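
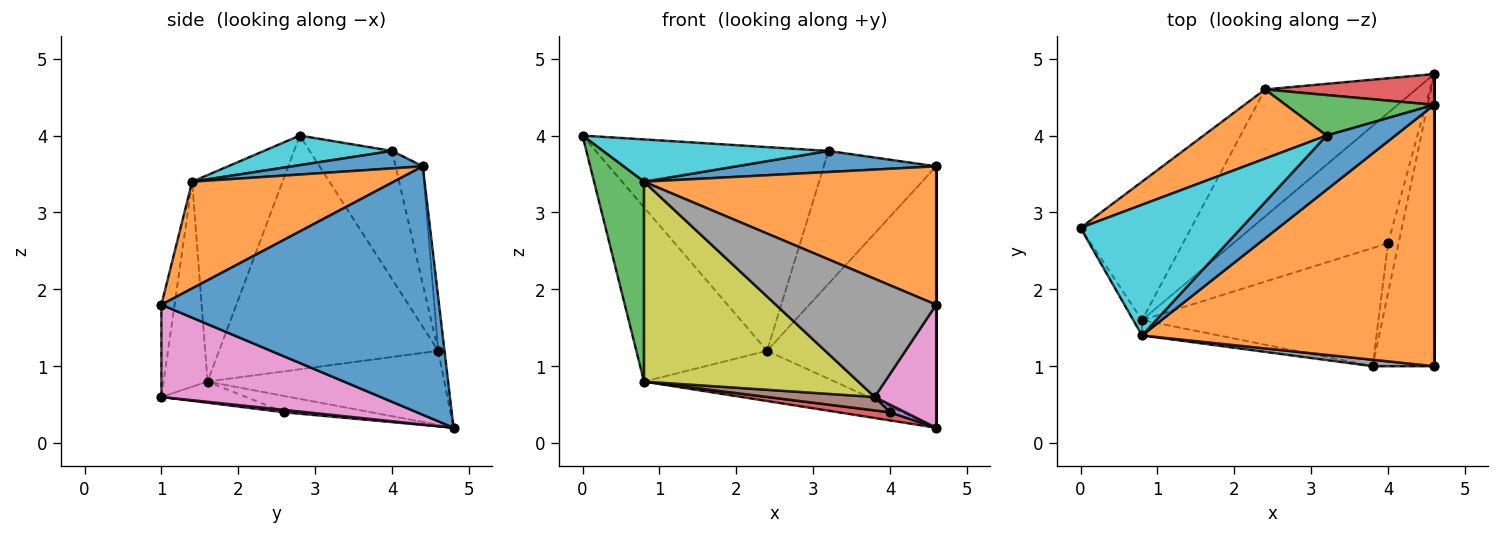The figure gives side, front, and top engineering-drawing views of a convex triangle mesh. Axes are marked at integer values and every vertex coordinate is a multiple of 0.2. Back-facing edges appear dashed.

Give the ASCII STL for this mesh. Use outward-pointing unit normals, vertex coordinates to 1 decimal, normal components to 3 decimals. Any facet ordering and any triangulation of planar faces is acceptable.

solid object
 facet normal 1.000 0.000 0.000
  outer loop
   vertex 4.6 4.8 0.2
   vertex 4.6 4.4 3.6
   vertex 4.6 1.0 1.8
  endloop
 endfacet
 facet normal 0.307 -0.445 0.841
  outer loop
   vertex 0.8 1.4 3.4
   vertex 4.6 1.0 1.8
   vertex 4.6 4.4 3.6
  endloop
 endfacet
 facet normal -0.874 -0.484 -0.037
  outer loop
   vertex 0.8 1.4 3.4
   vertex 0.0 2.8 4.0
   vertex 0.8 1.6 0.8
  endloop
 endfacet
 facet normal -0.037 0.992 0.117
  outer loop
   vertex 2.4 4.6 1.2
   vertex 4.6 4.4 3.6
   vertex 4.6 4.8 0.2
  endloop
 endfacet
 facet normal -0.796 0.475 -0.377
  outer loop
   vertex 2.4 4.6 1.2
   vertex 0.8 1.6 0.8
   vertex 0.0 2.8 4.0
  endloop
 endfacet
 facet normal -0.415 0.334 -0.846
  outer loop
   vertex 2.4 4.6 1.2
   vertex 4.6 4.8 0.2
   vertex 0.8 1.6 0.8
  endloop
 endfacet
 facet normal 0.810 -0.227 -0.540
  outer loop
   vertex 3.8 1.0 0.6
   vertex 4.6 4.8 0.2
   vertex 4.6 1.0 1.8
  endloop
 endfacet
 facet normal -0.082 -0.995 0.055
  outer loop
   vertex 3.8 1.0 0.6
   vertex 4.6 1.0 1.8
   vertex 0.8 1.4 3.4
  endloop
 endfacet
 facet normal -0.200 -0.977 -0.075
  outer loop
   vertex 3.8 1.0 0.6
   vertex 0.8 1.4 3.4
   vertex 0.8 1.6 0.8
  endloop
 endfacet
 facet normal 0.172 -0.303 0.937
  outer loop
   vertex 3.2 4.0 3.8
   vertex 0.0 2.8 4.0
   vertex 0.8 1.4 3.4
  endloop
 endfacet
 facet normal 0.230 -0.352 0.907
  outer loop
   vertex 3.2 4.0 3.8
   vertex 0.8 1.4 3.4
   vertex 4.6 4.4 3.6
  endloop
 endfacet
 facet normal -0.318 0.898 0.305
  outer loop
   vertex 3.2 4.0 3.8
   vertex 2.4 4.6 1.2
   vertex 0.0 2.8 4.0
  endloop
 endfacet
 facet normal -0.226 0.932 0.284
  outer loop
   vertex 3.2 4.0 3.8
   vertex 4.6 4.4 3.6
   vertex 2.4 4.6 1.2
  endloop
 endfacet
 facet normal -0.105 -0.062 -0.993
  outer loop
   vertex 4.0 2.6 0.4
   vertex 0.8 1.6 0.8
   vertex 4.6 4.8 0.2
  endloop
 endfacet
 facet normal 0.222 -0.148 -0.964
  outer loop
   vertex 4.0 2.6 0.4
   vertex 4.6 4.8 0.2
   vertex 3.8 1.0 0.6
  endloop
 endfacet
 facet normal -0.089 -0.113 -0.990
  outer loop
   vertex 4.0 2.6 0.4
   vertex 3.8 1.0 0.6
   vertex 0.8 1.6 0.8
  endloop
 endfacet
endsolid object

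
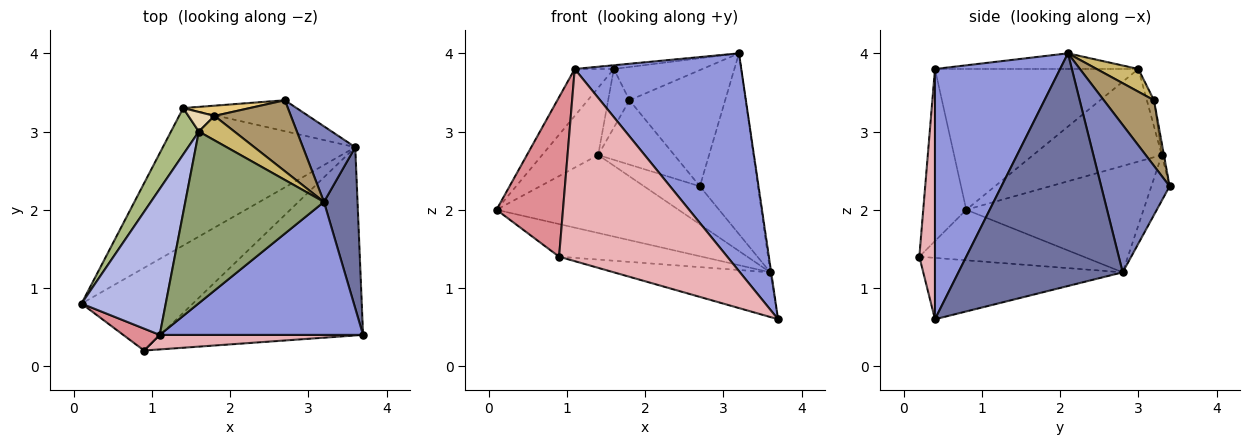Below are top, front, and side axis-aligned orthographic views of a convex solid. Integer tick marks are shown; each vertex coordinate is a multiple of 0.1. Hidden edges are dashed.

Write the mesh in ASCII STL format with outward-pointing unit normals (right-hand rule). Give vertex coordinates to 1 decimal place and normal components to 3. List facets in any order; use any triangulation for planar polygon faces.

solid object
 facet normal 0.990 0.006 0.143
  outer loop
   vertex 3.6 2.8 1.2
   vertex 3.2 2.1 4.0
   vertex 3.7 0.4 0.6
  endloop
 endfacet
 facet normal 0.736 0.625 0.261
  outer loop
   vertex 3.6 2.8 1.2
   vertex 2.7 3.4 2.3
   vertex 3.2 2.1 4.0
  endloop
 endfacet
 facet normal 0.540 -0.718 0.439
  outer loop
   vertex 1.1 0.4 3.8
   vertex 3.7 0.4 0.6
   vertex 3.2 2.1 4.0
  endloop
 endfacet
 facet normal -0.847 0.163 0.507
  outer loop
   vertex 1.1 0.4 3.8
   vertex 1.6 3.0 3.8
   vertex 0.1 0.8 2.0
  endloop
 endfacet
 facet normal -0.112 0.022 0.993
  outer loop
   vertex 1.1 0.4 3.8
   vertex 3.2 2.1 4.0
   vertex 1.6 3.0 3.8
  endloop
 endfacet
 facet normal -0.884 0.385 0.266
  outer loop
   vertex 1.4 3.3 2.7
   vertex 0.1 0.8 2.0
   vertex 1.6 3.0 3.8
  endloop
 endfacet
 facet normal -0.433 0.445 -0.784
  outer loop
   vertex 1.4 3.3 2.7
   vertex 3.6 2.8 1.2
   vertex 0.1 0.8 2.0
  endloop
 endfacet
 facet normal -0.246 0.752 -0.611
  outer loop
   vertex 1.4 3.3 2.7
   vertex 2.7 3.4 2.3
   vertex 3.6 2.8 1.2
  endloop
 endfacet
 facet normal 0.408 0.779 0.476
  outer loop
   vertex 1.8 3.2 3.4
   vertex 3.2 2.1 4.0
   vertex 2.7 3.4 2.3
  endloop
 endfacet
 facet normal 0.355 0.753 0.554
  outer loop
   vertex 1.8 3.2 3.4
   vertex 1.6 3.0 3.8
   vertex 3.2 2.1 4.0
  endloop
 endfacet
 facet normal -0.028 0.987 0.157
  outer loop
   vertex 1.8 3.2 3.4
   vertex 2.7 3.4 2.3
   vertex 1.4 3.3 2.7
  endloop
 endfacet
 facet normal -0.302 0.905 0.302
  outer loop
   vertex 1.8 3.2 3.4
   vertex 1.4 3.3 2.7
   vertex 1.6 3.0 3.8
  endloop
 endfacet
 facet normal -0.389 0.338 -0.857
  outer loop
   vertex 0.9 0.2 1.4
   vertex 0.1 0.8 2.0
   vertex 3.6 2.8 1.2
  endloop
 endfacet
 facet normal -0.282 0.222 -0.933
  outer loop
   vertex 0.9 0.2 1.4
   vertex 3.6 2.8 1.2
   vertex 3.7 0.4 0.6
  endloop
 endfacet
 facet normal -0.540 -0.834 0.114
  outer loop
   vertex 0.9 0.2 1.4
   vertex 1.1 0.4 3.8
   vertex 0.1 0.8 2.0
  endloop
 endfacet
 facet normal 0.092 -0.993 0.075
  outer loop
   vertex 0.9 0.2 1.4
   vertex 3.7 0.4 0.6
   vertex 1.1 0.4 3.8
  endloop
 endfacet
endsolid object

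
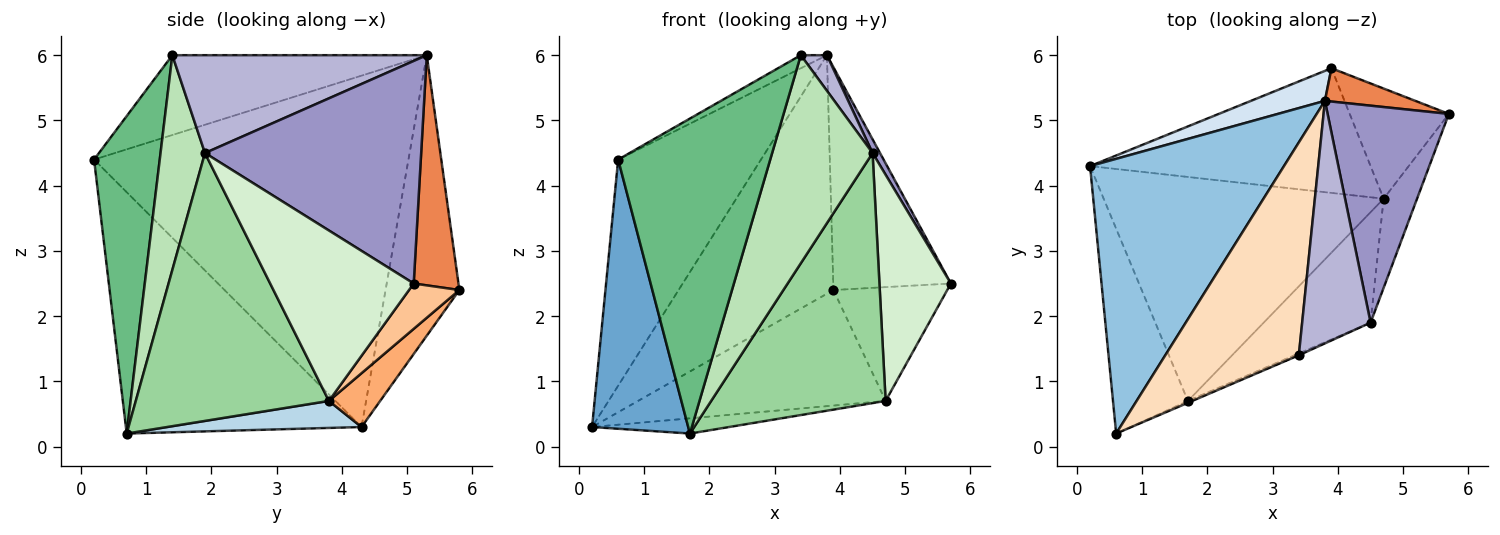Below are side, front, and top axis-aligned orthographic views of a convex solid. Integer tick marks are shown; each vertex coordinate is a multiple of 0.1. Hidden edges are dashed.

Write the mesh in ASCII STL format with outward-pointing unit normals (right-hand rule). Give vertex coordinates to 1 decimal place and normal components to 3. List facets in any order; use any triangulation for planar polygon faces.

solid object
 facet normal -0.890 -0.363 -0.276
  outer loop
   vertex 1.7 0.7 0.2
   vertex 0.6 0.2 4.4
   vertex 0.2 4.3 0.3
  endloop
 endfacet
 facet normal -0.814 0.370 0.449
  outer loop
   vertex 3.8 5.3 6.0
   vertex 0.2 4.3 0.3
   vertex 0.6 0.2 4.4
  endloop
 endfacet
 facet normal 0.096 0.067 -0.993
  outer loop
   vertex 4.7 3.8 0.7
   vertex 1.7 0.7 0.2
   vertex 0.2 4.3 0.3
  endloop
 endfacet
 facet normal -0.428 0.897 0.113
  outer loop
   vertex 3.9 5.8 2.4
   vertex 0.2 4.3 0.3
   vertex 3.8 5.3 6.0
  endloop
 endfacet
 facet normal 0.352 0.926 0.138
  outer loop
   vertex 3.9 5.8 2.4
   vertex 3.8 5.3 6.0
   vertex 5.7 5.1 2.5
  endloop
 endfacet
 facet normal 0.139 0.673 -0.726
  outer loop
   vertex 3.9 5.8 2.4
   vertex 4.7 3.8 0.7
   vertex 0.2 4.3 0.3
  endloop
 endfacet
 facet normal 0.303 0.685 -0.663
  outer loop
   vertex 3.9 5.8 2.4
   vertex 5.7 5.1 2.5
   vertex 4.7 3.8 0.7
  endloop
 endfacet
 facet normal -0.512 0.053 0.857
  outer loop
   vertex 3.4 1.4 6.0
   vertex 3.8 5.3 6.0
   vertex 0.6 0.2 4.4
  endloop
 endfacet
 facet normal 0.397 -0.918 -0.005
  outer loop
   vertex 3.4 1.4 6.0
   vertex 0.6 0.2 4.4
   vertex 1.7 0.7 0.2
  endloop
 endfacet
 facet normal 0.712 -0.643 -0.284
  outer loop
   vertex 4.5 1.9 4.5
   vertex 1.7 0.7 0.2
   vertex 4.7 3.8 0.7
  endloop
 endfacet
 facet normal 0.405 -0.914 -0.008
  outer loop
   vertex 4.5 1.9 4.5
   vertex 3.4 1.4 6.0
   vertex 1.7 0.7 0.2
  endloop
 endfacet
 facet normal 0.882 -0.439 -0.173
  outer loop
   vertex 4.5 1.9 4.5
   vertex 4.7 3.8 0.7
   vertex 5.7 5.1 2.5
  endloop
 endfacet
 facet normal 0.878 -0.030 0.478
  outer loop
   vertex 4.5 1.9 4.5
   vertex 5.7 5.1 2.5
   vertex 3.8 5.3 6.0
  endloop
 endfacet
 facet normal 0.817 -0.084 0.571
  outer loop
   vertex 4.5 1.9 4.5
   vertex 3.8 5.3 6.0
   vertex 3.4 1.4 6.0
  endloop
 endfacet
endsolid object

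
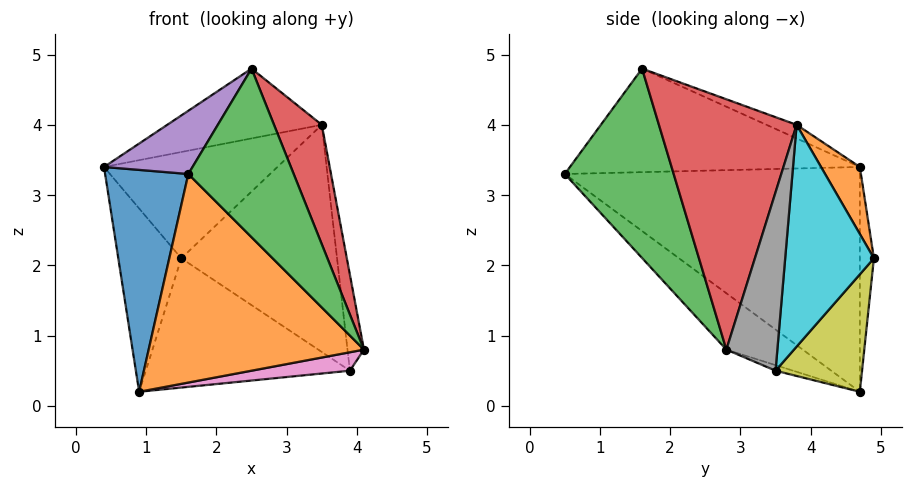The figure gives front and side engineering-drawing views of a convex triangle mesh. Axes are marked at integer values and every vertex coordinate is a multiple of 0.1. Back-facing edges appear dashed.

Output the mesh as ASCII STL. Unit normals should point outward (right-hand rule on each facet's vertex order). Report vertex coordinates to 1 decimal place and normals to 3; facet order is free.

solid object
 facet normal -0.952 -0.268 -0.149
  outer loop
   vertex 0.9 4.7 0.2
   vertex 1.6 0.5 3.3
   vertex 0.4 4.7 3.4
  endloop
 endfacet
 facet normal -0.214 -0.603 -0.769
  outer loop
   vertex 0.9 4.7 0.2
   vertex 4.1 2.8 0.8
   vertex 1.6 0.5 3.3
  endloop
 endfacet
 facet normal 0.716 -0.693 0.079
  outer loop
   vertex 2.5 1.6 4.8
   vertex 1.6 0.5 3.3
   vertex 4.1 2.8 0.8
  endloop
 endfacet
 facet normal 0.910 -0.316 0.269
  outer loop
   vertex 2.5 1.6 4.8
   vertex 4.1 2.8 0.8
   vertex 3.5 3.8 4.0
  endloop
 endfacet
 facet normal -0.751 -0.229 0.619
  outer loop
   vertex 2.5 1.6 4.8
   vertex 0.4 4.7 3.4
   vertex 1.6 0.5 3.3
  endloop
 endfacet
 facet normal -0.072 0.370 0.926
  outer loop
   vertex 2.5 1.6 4.8
   vertex 3.5 3.8 4.0
   vertex 0.4 4.7 3.4
  endloop
 endfacet
 facet normal -0.073 -0.410 -0.909
  outer loop
   vertex 3.9 3.5 0.5
   vertex 4.1 2.8 0.8
   vertex 0.9 4.7 0.2
  endloop
 endfacet
 facet normal 0.948 0.306 0.082
  outer loop
   vertex 3.9 3.5 0.5
   vertex 3.5 3.8 4.0
   vertex 4.1 2.8 0.8
  endloop
 endfacet
 facet normal 0.381 0.899 -0.215
  outer loop
   vertex 1.5 4.9 2.1
   vertex 3.9 3.5 0.5
   vertex 0.9 4.7 0.2
  endloop
 endfacet
 facet normal 0.495 0.869 -0.018
  outer loop
   vertex 1.5 4.9 2.1
   vertex 3.5 3.8 4.0
   vertex 3.9 3.5 0.5
  endloop
 endfacet
 facet normal -0.218 0.975 -0.034
  outer loop
   vertex 1.5 4.9 2.1
   vertex 0.9 4.7 0.2
   vertex 0.4 4.7 3.4
  endloop
 endfacet
 facet normal 0.207 0.925 0.318
  outer loop
   vertex 1.5 4.9 2.1
   vertex 0.4 4.7 3.4
   vertex 3.5 3.8 4.0
  endloop
 endfacet
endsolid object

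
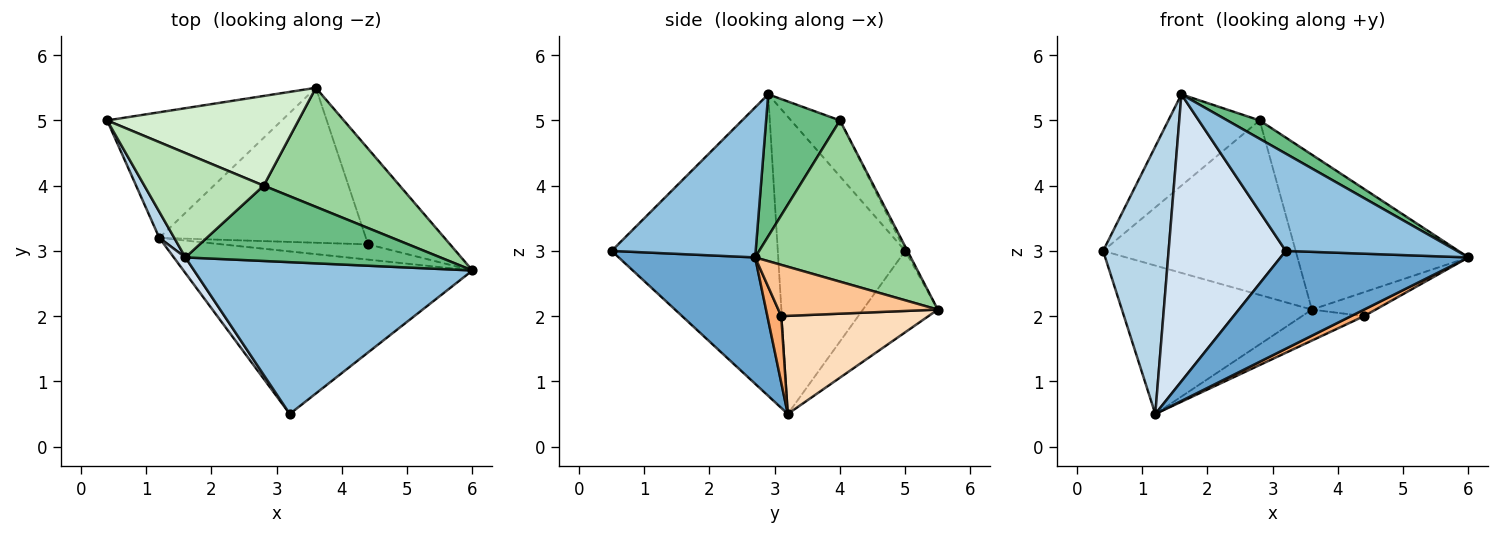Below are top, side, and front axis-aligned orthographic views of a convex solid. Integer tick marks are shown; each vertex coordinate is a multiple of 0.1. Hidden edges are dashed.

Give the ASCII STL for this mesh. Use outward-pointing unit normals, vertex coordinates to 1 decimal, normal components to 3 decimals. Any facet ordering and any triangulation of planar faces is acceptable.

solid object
 facet normal 0.351 -0.483 -0.802
  outer loop
   vertex 1.2 3.2 0.5
   vertex 6.0 2.7 2.9
   vertex 3.2 0.5 3.0
  endloop
 endfacet
 facet normal 0.413 -0.491 0.767
  outer loop
   vertex 1.6 2.9 5.4
   vertex 3.2 0.5 3.0
   vertex 6.0 2.7 2.9
  endloop
 endfacet
 facet normal -0.888 -0.457 0.045
  outer loop
   vertex 1.6 2.9 5.4
   vertex 0.4 5.0 3.0
   vertex 1.2 3.2 0.5
  endloop
 endfacet
 facet normal -0.817 -0.576 0.031
  outer loop
   vertex 1.6 2.9 5.4
   vertex 1.2 3.2 0.5
   vertex 3.2 0.5 3.0
  endloop
 endfacet
 facet normal -0.288 0.731 -0.619
  outer loop
   vertex 3.6 5.5 2.1
   vertex 1.2 3.2 0.5
   vertex 0.4 5.0 3.0
  endloop
 endfacet
 facet normal 0.386 -0.363 -0.848
  outer loop
   vertex 4.4 3.1 2.0
   vertex 6.0 2.7 2.9
   vertex 1.2 3.2 0.5
  endloop
 endfacet
 facet normal 0.518 0.207 -0.830
  outer loop
   vertex 4.4 3.1 2.0
   vertex 3.6 5.5 2.1
   vertex 6.0 2.7 2.9
  endloop
 endfacet
 facet normal 0.422 0.178 -0.889
  outer loop
   vertex 4.4 3.1 2.0
   vertex 1.2 3.2 0.5
   vertex 3.6 5.5 2.1
  endloop
 endfacet
 facet normal 0.476 -0.209 0.854
  outer loop
   vertex 2.8 4.0 5.0
   vertex 1.6 2.9 5.4
   vertex 6.0 2.7 2.9
  endloop
 endfacet
 facet normal 0.585 0.643 0.494
  outer loop
   vertex 2.8 4.0 5.0
   vertex 6.0 2.7 2.9
   vertex 3.6 5.5 2.1
  endloop
 endfacet
 facet normal -0.333 0.621 0.710
  outer loop
   vertex 2.8 4.0 5.0
   vertex 0.4 5.0 3.0
   vertex 1.6 2.9 5.4
  endloop
 endfacet
 facet normal -0.010 0.889 0.457
  outer loop
   vertex 2.8 4.0 5.0
   vertex 3.6 5.5 2.1
   vertex 0.4 5.0 3.0
  endloop
 endfacet
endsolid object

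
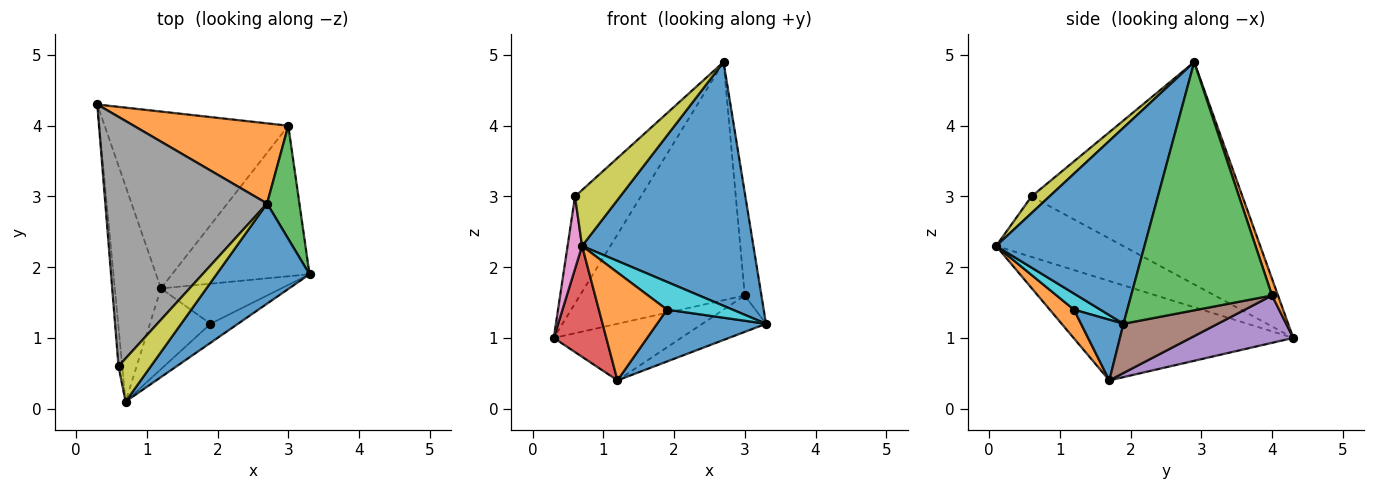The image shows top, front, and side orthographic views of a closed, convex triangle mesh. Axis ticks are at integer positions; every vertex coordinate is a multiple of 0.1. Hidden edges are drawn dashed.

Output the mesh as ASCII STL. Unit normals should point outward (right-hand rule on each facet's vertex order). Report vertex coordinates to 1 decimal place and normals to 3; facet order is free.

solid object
 facet normal 0.625 -0.722 0.297
  outer loop
   vertex 2.7 2.9 4.9
   vertex 0.7 0.1 2.3
   vertex 3.3 1.9 1.2
  endloop
 endfacet
 facet normal 0.034 0.947 0.319
  outer loop
   vertex 3.0 4.0 1.6
   vertex 0.3 4.3 1.0
   vertex 2.7 2.9 4.9
  endloop
 endfacet
 facet normal 0.985 0.116 0.128
  outer loop
   vertex 3.0 4.0 1.6
   vertex 2.7 2.9 4.9
   vertex 3.3 1.9 1.2
  endloop
 endfacet
 facet normal -0.886 -0.212 -0.412
  outer loop
   vertex 1.2 1.7 0.4
   vertex 0.7 0.1 2.3
   vertex 0.3 4.3 1.0
  endloop
 endfacet
 facet normal 0.238 0.296 -0.925
  outer loop
   vertex 1.2 1.7 0.4
   vertex 0.3 4.3 1.0
   vertex 3.0 4.0 1.6
  endloop
 endfacet
 facet normal 0.329 0.222 -0.918
  outer loop
   vertex 1.2 1.7 0.4
   vertex 3.0 4.0 1.6
   vertex 3.3 1.9 1.2
  endloop
 endfacet
 facet normal -0.992 -0.113 -0.061
  outer loop
   vertex 0.6 0.6 3.0
   vertex 0.3 4.3 1.0
   vertex 0.7 0.1 2.3
  endloop
 endfacet
 facet normal -0.784 0.245 0.570
  outer loop
   vertex 0.6 0.6 3.0
   vertex 2.7 2.9 4.9
   vertex 0.3 4.3 1.0
  endloop
 endfacet
 facet normal 0.300 -0.755 0.582
  outer loop
   vertex 0.6 0.6 3.0
   vertex 0.7 0.1 2.3
   vertex 2.7 2.9 4.9
  endloop
 endfacet
 facet normal 0.315 -0.783 -0.537
  outer loop
   vertex 1.9 1.2 1.4
   vertex 3.3 1.9 1.2
   vertex 0.7 0.1 2.3
  endloop
 endfacet
 facet normal 0.295 -0.756 -0.584
  outer loop
   vertex 1.9 1.2 1.4
   vertex 1.2 1.7 0.4
   vertex 3.3 1.9 1.2
  endloop
 endfacet
 facet normal 0.273 -0.770 -0.576
  outer loop
   vertex 1.9 1.2 1.4
   vertex 0.7 0.1 2.3
   vertex 1.2 1.7 0.4
  endloop
 endfacet
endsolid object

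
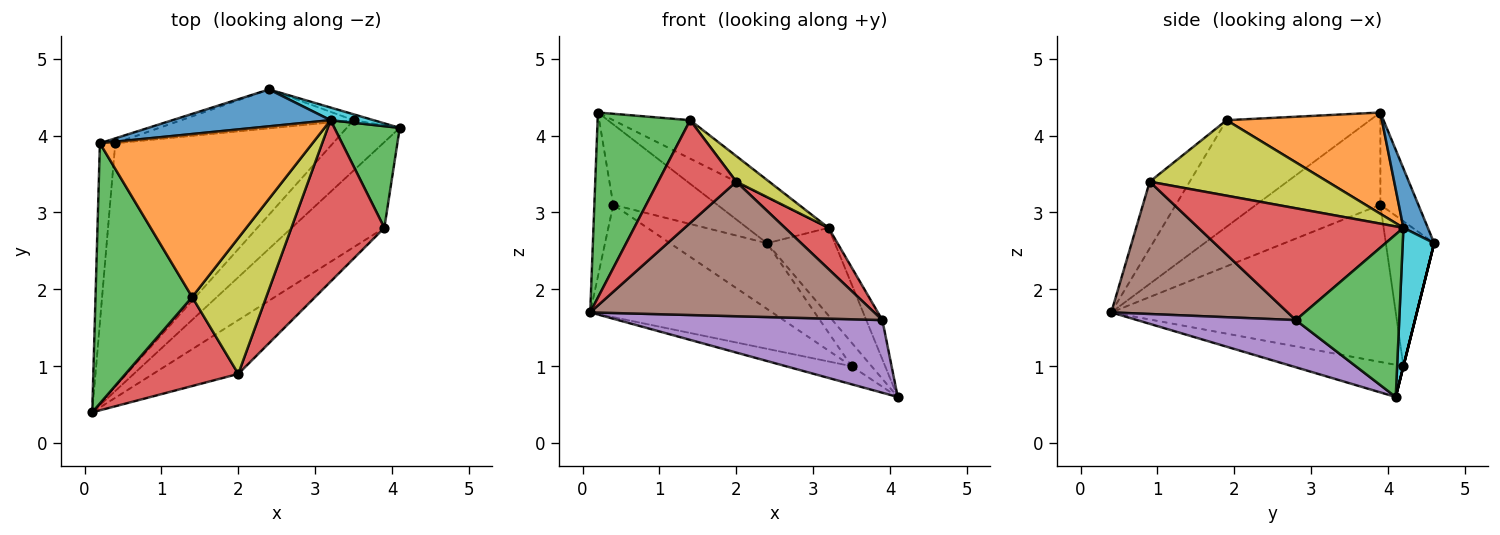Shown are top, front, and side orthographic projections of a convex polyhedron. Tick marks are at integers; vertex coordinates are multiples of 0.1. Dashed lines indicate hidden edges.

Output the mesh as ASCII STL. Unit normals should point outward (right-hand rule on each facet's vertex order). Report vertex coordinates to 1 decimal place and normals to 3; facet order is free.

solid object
 facet normal -0.975 0.149 -0.163
  outer loop
   vertex 0.4 3.9 3.1
   vertex 0.1 0.4 1.7
   vertex 0.2 3.9 4.3
  endloop
 endfacet
 facet normal -0.342 0.938 -0.057
  outer loop
   vertex 0.4 3.9 3.1
   vertex 0.2 3.9 4.3
   vertex 2.4 4.6 2.6
  endloop
 endfacet
 facet normal -0.668 -0.431 0.606
  outer loop
   vertex 1.4 1.9 4.2
   vertex 0.2 3.9 4.3
   vertex 0.1 0.4 1.7
  endloop
 endfacet
 facet normal -0.361 -0.705 0.611
  outer loop
   vertex 1.4 1.9 4.2
   vertex 0.1 0.4 1.7
   vertex 2.0 0.9 3.4
  endloop
 endfacet
 facet normal 0.000 0.970 -0.243
  outer loop
   vertex 3.5 4.2 1.0
   vertex 2.4 4.6 2.6
   vertex 4.1 4.1 0.6
  endloop
 endfacet
 facet normal -0.394 0.791 -0.469
  outer loop
   vertex 3.5 4.2 1.0
   vertex 0.4 3.9 3.1
   vertex 2.4 4.6 2.6
  endloop
 endfacet
 facet normal -0.496 0.293 -0.817
  outer loop
   vertex 3.5 4.2 1.0
   vertex 4.1 4.1 0.6
   vertex 0.1 0.4 1.7
  endloop
 endfacet
 facet normal -0.548 0.351 -0.759
  outer loop
   vertex 3.5 4.2 1.0
   vertex 0.1 0.4 1.7
   vertex 0.4 3.9 3.1
  endloop
 endfacet
 facet normal 0.708 -0.131 0.694
  outer loop
   vertex 3.2 4.2 2.8
   vertex 1.4 1.9 4.2
   vertex 2.0 0.9 3.4
  endloop
 endfacet
 facet normal 0.417 0.899 0.130
  outer loop
   vertex 3.2 4.2 2.8
   vertex 4.1 4.1 0.6
   vertex 2.4 4.6 2.6
  endloop
 endfacet
 facet normal 0.228 0.760 0.608
  outer loop
   vertex 3.2 4.2 2.8
   vertex 2.4 4.6 2.6
   vertex 0.2 3.9 4.3
  endloop
 endfacet
 facet normal 0.421 0.208 0.883
  outer loop
   vertex 3.2 4.2 2.8
   vertex 0.2 3.9 4.3
   vertex 1.4 1.9 4.2
  endloop
 endfacet
 facet normal 0.918 0.143 0.369
  outer loop
   vertex 3.9 2.8 1.6
   vertex 4.1 4.1 0.6
   vertex 3.2 4.2 2.8
  endloop
 endfacet
 facet normal 0.759 -0.161 0.631
  outer loop
   vertex 3.9 2.8 1.6
   vertex 3.2 4.2 2.8
   vertex 2.0 0.9 3.4
  endloop
 endfacet
 facet normal 0.362 -0.603 -0.711
  outer loop
   vertex 3.9 2.8 1.6
   vertex 0.1 0.4 1.7
   vertex 4.1 4.1 0.6
  endloop
 endfacet
 facet normal 0.500 -0.804 -0.322
  outer loop
   vertex 3.9 2.8 1.6
   vertex 2.0 0.9 3.4
   vertex 0.1 0.4 1.7
  endloop
 endfacet
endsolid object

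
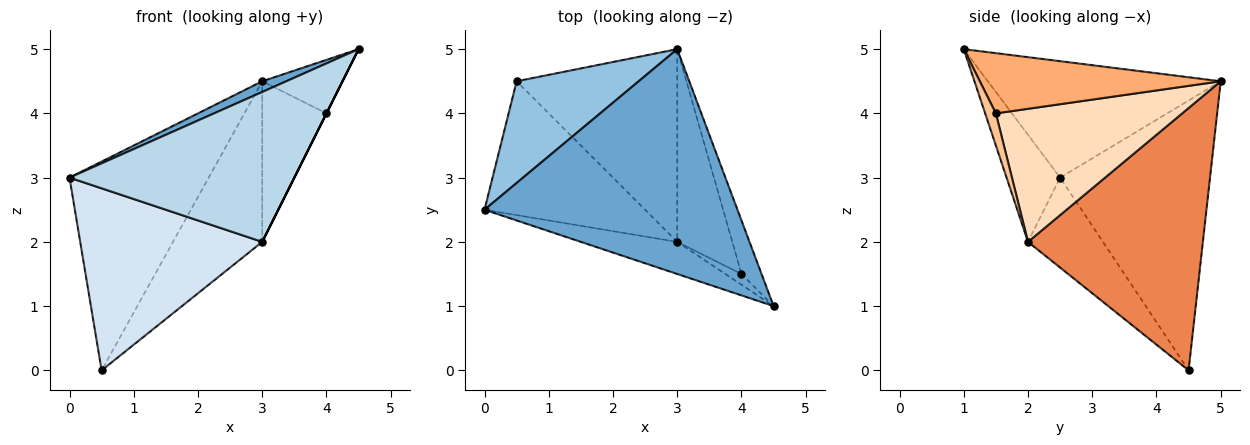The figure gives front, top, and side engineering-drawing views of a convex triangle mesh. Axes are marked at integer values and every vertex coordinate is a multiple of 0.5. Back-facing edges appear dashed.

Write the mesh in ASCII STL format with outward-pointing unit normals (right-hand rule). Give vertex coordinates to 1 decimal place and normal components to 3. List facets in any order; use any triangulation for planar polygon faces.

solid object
 facet normal -0.418 -0.043 0.908
  outer loop
   vertex 3.0 5.0 4.5
   vertex 0.0 2.5 3.0
   vertex 4.5 1.0 5.0
  endloop
 endfacet
 facet normal -0.696 0.646 0.315
  outer loop
   vertex 0.5 4.5 0.0
   vertex 0.0 2.5 3.0
   vertex 3.0 5.0 4.5
  endloop
 endfacet
 facet normal -0.227 -0.952 -0.204
  outer loop
   vertex 3.0 2.0 2.0
   vertex 4.5 1.0 5.0
   vertex 0.0 2.5 3.0
  endloop
 endfacet
 facet normal -0.315 -0.765 -0.562
  outer loop
   vertex 3.0 2.0 2.0
   vertex 0.0 2.5 3.0
   vertex 0.5 4.5 0.0
  endloop
 endfacet
 facet normal 0.782 0.399 -0.479
  outer loop
   vertex 3.0 2.0 2.0
   vertex 0.5 4.5 0.0
   vertex 3.0 5.0 4.5
  endloop
 endfacet
 facet normal 0.905 0.302 -0.302
  outer loop
   vertex 4.0 1.5 4.0
   vertex 3.0 5.0 4.5
   vertex 4.5 1.0 5.0
  endloop
 endfacet
 facet normal 0.894 0.000 -0.447
  outer loop
   vertex 4.0 1.5 4.0
   vertex 4.5 1.0 5.0
   vertex 3.0 2.0 2.0
  endloop
 endfacet
 facet normal 0.880 0.304 -0.364
  outer loop
   vertex 4.0 1.5 4.0
   vertex 3.0 2.0 2.0
   vertex 3.0 5.0 4.5
  endloop
 endfacet
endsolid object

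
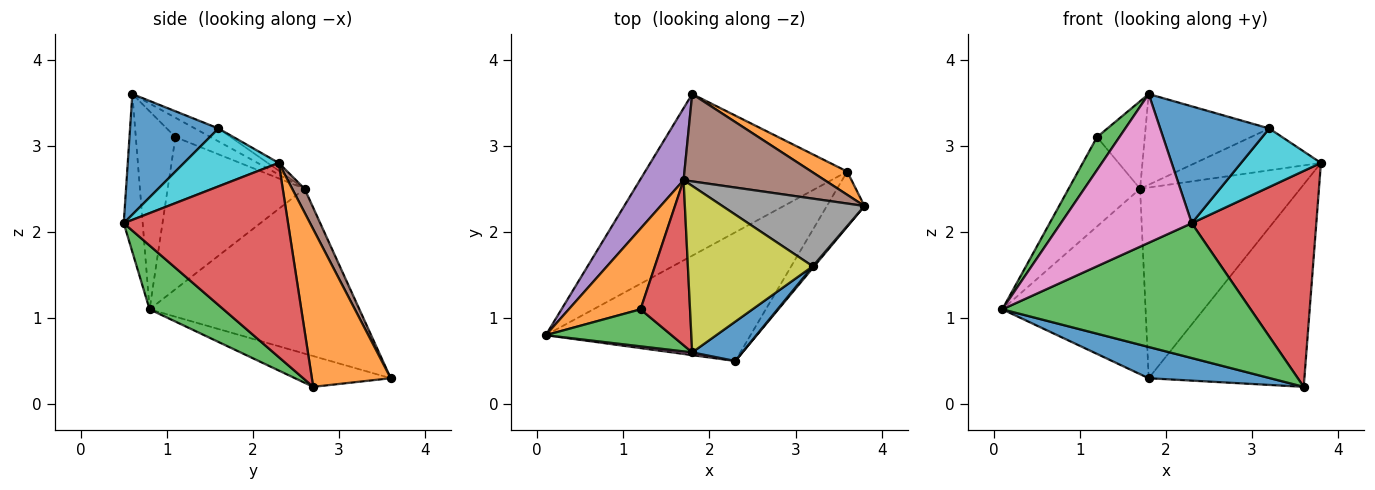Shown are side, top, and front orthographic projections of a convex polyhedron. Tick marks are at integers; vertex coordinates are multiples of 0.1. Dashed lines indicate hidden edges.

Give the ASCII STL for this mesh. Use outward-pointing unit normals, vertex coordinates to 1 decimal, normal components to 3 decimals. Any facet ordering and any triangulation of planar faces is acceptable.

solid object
 facet normal -0.148 -0.188 -0.971
  outer loop
   vertex 3.6 2.7 0.2
   vertex 0.1 0.8 1.1
   vertex 1.8 3.6 0.3
  endloop
 endfacet
 facet normal 0.449 0.887 0.102
  outer loop
   vertex 3.6 2.7 0.2
   vertex 1.8 3.6 0.3
   vertex 3.8 2.3 2.8
  endloop
 endfacet
 facet normal 0.210 -0.707 -0.675
  outer loop
   vertex 2.3 0.5 2.1
   vertex 0.1 0.8 1.1
   vertex 3.6 2.7 0.2
  endloop
 endfacet
 facet normal 0.788 -0.597 -0.152
  outer loop
   vertex 2.3 0.5 2.1
   vertex 3.6 2.7 0.2
   vertex 3.8 2.3 2.8
  endloop
 endfacet
 facet normal -0.807 0.551 0.214
  outer loop
   vertex 1.7 2.6 2.5
   vertex 1.8 3.6 0.3
   vertex 0.1 0.8 1.1
  endloop
 endfacet
 facet normal 0.070 0.907 0.415
  outer loop
   vertex 1.7 2.6 2.5
   vertex 3.8 2.3 2.8
   vertex 1.8 3.6 0.3
  endloop
 endfacet
 facet normal -0.143 -0.990 0.018
  outer loop
   vertex 1.8 0.6 3.6
   vertex 0.1 0.8 1.1
   vertex 2.3 0.5 2.1
  endloop
 endfacet
 facet normal -0.046 0.525 0.850
  outer loop
   vertex 3.2 1.6 3.2
   vertex 3.8 2.3 2.8
   vertex 1.7 2.6 2.5
  endloop
 endfacet
 facet normal -0.090 0.476 0.875
  outer loop
   vertex 3.2 1.6 3.2
   vertex 1.7 2.6 2.5
   vertex 1.8 0.6 3.6
  endloop
 endfacet
 facet normal 0.764 -0.644 0.019
  outer loop
   vertex 3.2 1.6 3.2
   vertex 2.3 0.5 2.1
   vertex 3.8 2.3 2.8
  endloop
 endfacet
 facet normal 0.609 -0.752 0.253
  outer loop
   vertex 3.2 1.6 3.2
   vertex 1.8 0.6 3.6
   vertex 2.3 0.5 2.1
  endloop
 endfacet
 facet normal -0.818 0.427 0.386
  outer loop
   vertex 1.2 1.1 3.1
   vertex 1.7 2.6 2.5
   vertex 0.1 0.8 1.1
  endloop
 endfacet
 facet normal -0.762 -0.431 0.484
  outer loop
   vertex 1.2 1.1 3.1
   vertex 0.1 0.8 1.1
   vertex 1.8 0.6 3.6
  endloop
 endfacet
 facet normal -0.327 0.443 0.835
  outer loop
   vertex 1.2 1.1 3.1
   vertex 1.8 0.6 3.6
   vertex 1.7 2.6 2.5
  endloop
 endfacet
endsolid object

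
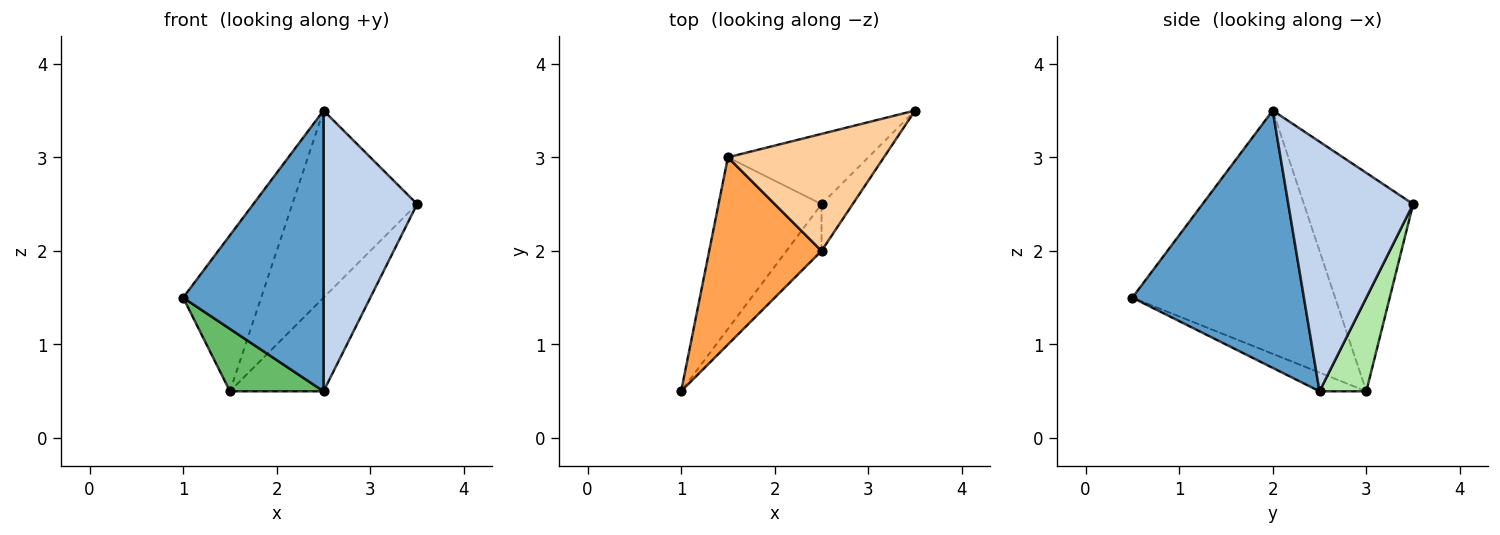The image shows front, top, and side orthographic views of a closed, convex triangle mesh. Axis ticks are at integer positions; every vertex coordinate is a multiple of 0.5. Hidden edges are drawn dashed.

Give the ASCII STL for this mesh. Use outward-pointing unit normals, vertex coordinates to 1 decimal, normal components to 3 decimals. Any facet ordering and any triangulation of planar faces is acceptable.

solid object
 facet normal 0.770 -0.630 -0.105
  outer loop
   vertex 2.5 2.5 0.5
   vertex 2.5 2.0 3.5
   vertex 1.0 0.5 1.5
  endloop
 endfacet
 facet normal 0.796 -0.597 -0.100
  outer loop
   vertex 2.5 2.5 0.5
   vertex 3.5 3.5 2.5
   vertex 2.5 2.0 3.5
  endloop
 endfacet
 facet normal -0.857 0.330 0.396
  outer loop
   vertex 1.5 3.0 0.5
   vertex 1.0 0.5 1.5
   vertex 2.5 2.0 3.5
  endloop
 endfacet
 facet normal -0.596 0.681 0.426
  outer loop
   vertex 1.5 3.0 0.5
   vertex 2.5 2.0 3.5
   vertex 3.5 3.5 2.5
  endloop
 endfacet
 facet normal -0.168 -0.337 -0.926
  outer loop
   vertex 1.5 3.0 0.5
   vertex 2.5 2.5 0.5
   vertex 1.0 0.5 1.5
  endloop
 endfacet
 facet normal 0.371 0.743 -0.557
  outer loop
   vertex 1.5 3.0 0.5
   vertex 3.5 3.5 2.5
   vertex 2.5 2.5 0.5
  endloop
 endfacet
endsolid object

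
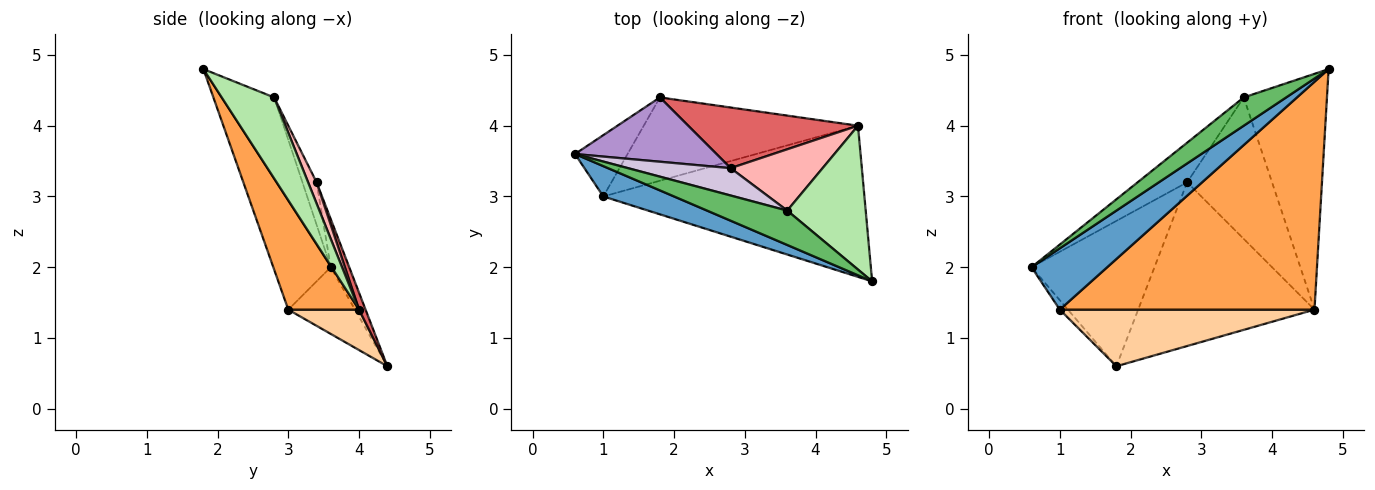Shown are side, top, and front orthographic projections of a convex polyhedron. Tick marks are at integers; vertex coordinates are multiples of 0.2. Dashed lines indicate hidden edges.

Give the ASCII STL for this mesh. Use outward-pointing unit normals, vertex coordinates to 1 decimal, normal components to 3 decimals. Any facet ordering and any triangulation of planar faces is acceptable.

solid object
 facet normal -0.562 -0.741 0.367
  outer loop
   vertex 1.0 3.0 1.4
   vertex 4.8 1.8 4.8
   vertex 0.6 3.6 2.0
  endloop
 endfacet
 facet normal -0.782 0.095 -0.616
  outer loop
   vertex 1.0 3.0 1.4
   vertex 0.6 3.6 2.0
   vertex 1.8 4.4 0.6
  endloop
 endfacet
 facet normal 0.226 -0.812 -0.539
  outer loop
   vertex 1.0 3.0 1.4
   vertex 4.6 4.0 1.4
   vertex 4.8 1.8 4.8
  endloop
 endfacet
 facet normal 0.154 -0.555 -0.817
  outer loop
   vertex 1.0 3.0 1.4
   vertex 1.8 4.4 0.6
   vertex 4.6 4.0 1.4
  endloop
 endfacet
 facet normal -0.618 -0.500 0.607
  outer loop
   vertex 3.6 2.8 4.4
   vertex 0.6 3.6 2.0
   vertex 4.8 1.8 4.8
  endloop
 endfacet
 facet normal 0.474 0.752 0.459
  outer loop
   vertex 3.6 2.8 4.4
   vertex 4.8 1.8 4.8
   vertex 4.6 4.0 1.4
  endloop
 endfacet
 facet normal 0.035 0.937 0.347
  outer loop
   vertex 2.8 3.4 3.2
   vertex 4.6 4.0 1.4
   vertex 1.8 4.4 0.6
  endloop
 endfacet
 facet normal 0.091 0.914 0.396
  outer loop
   vertex 2.8 3.4 3.2
   vertex 3.6 2.8 4.4
   vertex 4.6 4.0 1.4
  endloop
 endfacet
 facet normal -0.136 0.906 0.401
  outer loop
   vertex 2.8 3.4 3.2
   vertex 1.8 4.4 0.6
   vertex 0.6 3.6 2.0
  endloop
 endfacet
 facet normal -0.229 0.801 0.553
  outer loop
   vertex 2.8 3.4 3.2
   vertex 0.6 3.6 2.0
   vertex 3.6 2.8 4.4
  endloop
 endfacet
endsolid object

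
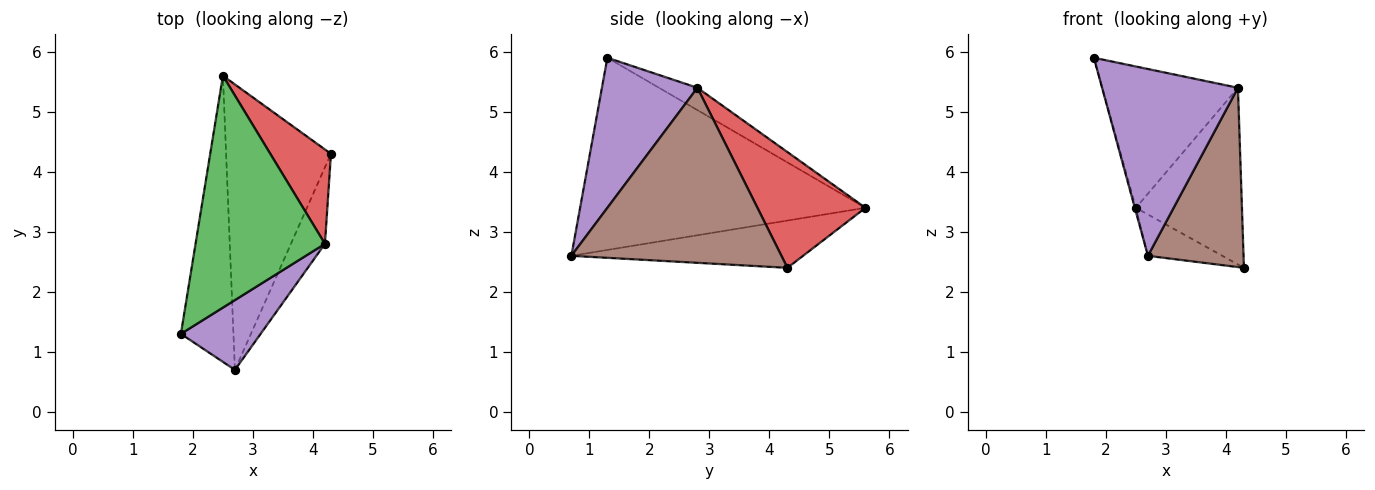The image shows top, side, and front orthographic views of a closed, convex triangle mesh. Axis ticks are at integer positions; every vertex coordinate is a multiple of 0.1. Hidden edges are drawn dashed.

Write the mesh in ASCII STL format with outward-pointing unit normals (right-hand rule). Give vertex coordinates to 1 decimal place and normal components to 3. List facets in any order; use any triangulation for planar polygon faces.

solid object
 facet normal -0.965 0.004 -0.264
  outer loop
   vertex 2.7 0.7 2.6
   vertex 1.8 1.3 5.9
   vertex 2.5 5.6 3.4
  endloop
 endfacet
 facet normal -0.408 0.131 -0.904
  outer loop
   vertex 2.7 0.7 2.6
   vertex 2.5 5.6 3.4
   vertex 4.3 4.3 2.4
  endloop
 endfacet
 facet normal -0.146 0.515 0.845
  outer loop
   vertex 4.2 2.8 5.4
   vertex 2.5 5.6 3.4
   vertex 1.8 1.3 5.9
  endloop
 endfacet
 facet normal 0.668 0.656 0.350
  outer loop
   vertex 4.2 2.8 5.4
   vertex 4.3 4.3 2.4
   vertex 2.5 5.6 3.4
  endloop
 endfacet
 facet normal 0.550 -0.782 0.292
  outer loop
   vertex 4.2 2.8 5.4
   vertex 1.8 1.3 5.9
   vertex 2.7 0.7 2.6
  endloop
 endfacet
 facet normal 0.896 -0.408 -0.174
  outer loop
   vertex 4.2 2.8 5.4
   vertex 2.7 0.7 2.6
   vertex 4.3 4.3 2.4
  endloop
 endfacet
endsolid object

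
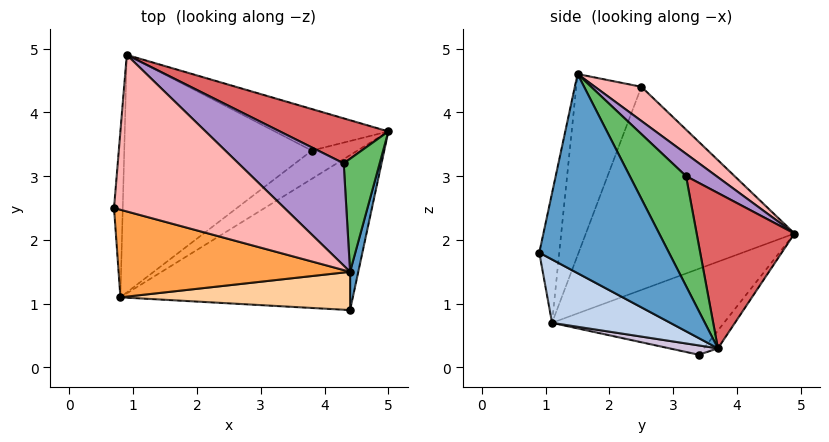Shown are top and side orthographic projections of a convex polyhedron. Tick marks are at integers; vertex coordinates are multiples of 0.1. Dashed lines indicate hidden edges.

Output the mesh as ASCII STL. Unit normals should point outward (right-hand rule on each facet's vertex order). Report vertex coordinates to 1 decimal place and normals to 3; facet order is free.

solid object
 facet normal 0.981 -0.189 0.040
  outer loop
   vertex 4.4 1.5 4.6
   vertex 4.4 0.9 1.8
   vertex 5.0 3.7 0.3
  endloop
 endfacet
 facet normal 0.228 -0.497 -0.837
  outer loop
   vertex 0.8 1.1 0.7
   vertex 5.0 3.7 0.3
   vertex 4.4 0.9 1.8
  endloop
 endfacet
 facet normal -0.263 -0.905 0.335
  outer loop
   vertex 0.8 1.1 0.7
   vertex 4.4 1.5 4.6
   vertex 0.7 2.5 4.4
  endloop
 endfacet
 facet normal -0.118 -0.971 0.208
  outer loop
   vertex 0.8 1.1 0.7
   vertex 4.4 0.9 1.8
   vertex 4.4 1.5 4.6
  endloop
 endfacet
 facet normal 0.897 0.329 0.294
  outer loop
   vertex 4.3 3.2 3.0
   vertex 4.4 1.5 4.6
   vertex 5.0 3.7 0.3
  endloop
 endfacet
 facet normal -0.998 0.042 -0.043
  outer loop
   vertex 0.9 4.9 2.1
   vertex 0.8 1.1 0.7
   vertex 0.7 2.5 4.4
  endloop
 endfacet
 facet normal 0.375 0.889 0.262
  outer loop
   vertex 0.9 4.9 2.1
   vertex 4.3 3.2 3.0
   vertex 5.0 3.7 0.3
  endloop
 endfacet
 facet normal 0.144 0.678 0.720
  outer loop
   vertex 0.9 4.9 2.1
   vertex 0.7 2.5 4.4
   vertex 4.4 1.5 4.6
  endloop
 endfacet
 facet normal 0.152 0.682 0.715
  outer loop
   vertex 0.9 4.9 2.1
   vertex 4.4 1.5 4.6
   vertex 4.3 3.2 3.0
  endloop
 endfacet
 facet normal 0.181 -0.428 -0.885
  outer loop
   vertex 3.8 3.4 0.2
   vertex 5.0 3.7 0.3
   vertex 0.8 1.1 0.7
  endloop
 endfacet
 facet normal -0.113 0.689 -0.716
  outer loop
   vertex 3.8 3.4 0.2
   vertex 0.9 4.9 2.1
   vertex 5.0 3.7 0.3
  endloop
 endfacet
 facet normal -0.394 0.327 -0.859
  outer loop
   vertex 3.8 3.4 0.2
   vertex 0.8 1.1 0.7
   vertex 0.9 4.9 2.1
  endloop
 endfacet
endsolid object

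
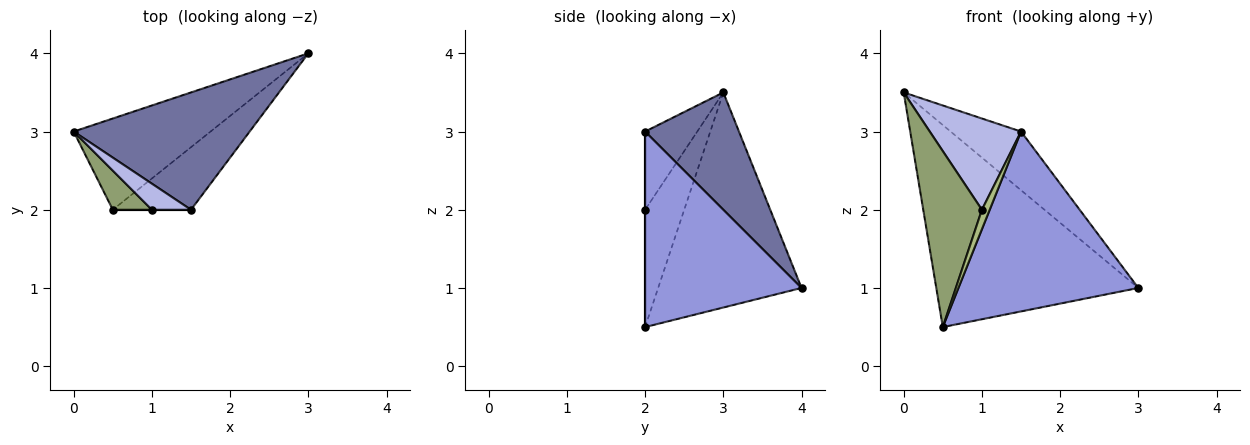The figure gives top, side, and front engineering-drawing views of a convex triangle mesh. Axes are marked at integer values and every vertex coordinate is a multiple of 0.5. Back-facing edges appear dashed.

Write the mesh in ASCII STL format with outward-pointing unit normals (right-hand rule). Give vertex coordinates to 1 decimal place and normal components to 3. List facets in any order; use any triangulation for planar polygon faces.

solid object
 facet normal 0.512 0.384 0.768
  outer loop
   vertex 1.5 2.0 3.0
   vertex 3.0 4.0 1.0
   vertex 0.0 3.0 3.5
  endloop
 endfacet
 facet normal -0.543 0.765 -0.346
  outer loop
   vertex 0.5 2.0 0.5
   vertex 0.0 3.0 3.5
   vertex 3.0 4.0 1.0
  endloop
 endfacet
 facet normal 0.635 -0.730 -0.254
  outer loop
   vertex 0.5 2.0 0.5
   vertex 3.0 4.0 1.0
   vertex 1.5 2.0 3.0
  endloop
 endfacet
 facet normal -0.482 -0.843 0.241
  outer loop
   vertex 1.0 2.0 2.0
   vertex 1.5 2.0 3.0
   vertex 0.0 3.0 3.5
  endloop
 endfacet
 facet normal -0.545 -0.818 0.182
  outer loop
   vertex 1.0 2.0 2.0
   vertex 0.0 3.0 3.5
   vertex 0.5 2.0 0.5
  endloop
 endfacet
 facet normal 0.000 -1.000 0.000
  outer loop
   vertex 1.0 2.0 2.0
   vertex 0.5 2.0 0.5
   vertex 1.5 2.0 3.0
  endloop
 endfacet
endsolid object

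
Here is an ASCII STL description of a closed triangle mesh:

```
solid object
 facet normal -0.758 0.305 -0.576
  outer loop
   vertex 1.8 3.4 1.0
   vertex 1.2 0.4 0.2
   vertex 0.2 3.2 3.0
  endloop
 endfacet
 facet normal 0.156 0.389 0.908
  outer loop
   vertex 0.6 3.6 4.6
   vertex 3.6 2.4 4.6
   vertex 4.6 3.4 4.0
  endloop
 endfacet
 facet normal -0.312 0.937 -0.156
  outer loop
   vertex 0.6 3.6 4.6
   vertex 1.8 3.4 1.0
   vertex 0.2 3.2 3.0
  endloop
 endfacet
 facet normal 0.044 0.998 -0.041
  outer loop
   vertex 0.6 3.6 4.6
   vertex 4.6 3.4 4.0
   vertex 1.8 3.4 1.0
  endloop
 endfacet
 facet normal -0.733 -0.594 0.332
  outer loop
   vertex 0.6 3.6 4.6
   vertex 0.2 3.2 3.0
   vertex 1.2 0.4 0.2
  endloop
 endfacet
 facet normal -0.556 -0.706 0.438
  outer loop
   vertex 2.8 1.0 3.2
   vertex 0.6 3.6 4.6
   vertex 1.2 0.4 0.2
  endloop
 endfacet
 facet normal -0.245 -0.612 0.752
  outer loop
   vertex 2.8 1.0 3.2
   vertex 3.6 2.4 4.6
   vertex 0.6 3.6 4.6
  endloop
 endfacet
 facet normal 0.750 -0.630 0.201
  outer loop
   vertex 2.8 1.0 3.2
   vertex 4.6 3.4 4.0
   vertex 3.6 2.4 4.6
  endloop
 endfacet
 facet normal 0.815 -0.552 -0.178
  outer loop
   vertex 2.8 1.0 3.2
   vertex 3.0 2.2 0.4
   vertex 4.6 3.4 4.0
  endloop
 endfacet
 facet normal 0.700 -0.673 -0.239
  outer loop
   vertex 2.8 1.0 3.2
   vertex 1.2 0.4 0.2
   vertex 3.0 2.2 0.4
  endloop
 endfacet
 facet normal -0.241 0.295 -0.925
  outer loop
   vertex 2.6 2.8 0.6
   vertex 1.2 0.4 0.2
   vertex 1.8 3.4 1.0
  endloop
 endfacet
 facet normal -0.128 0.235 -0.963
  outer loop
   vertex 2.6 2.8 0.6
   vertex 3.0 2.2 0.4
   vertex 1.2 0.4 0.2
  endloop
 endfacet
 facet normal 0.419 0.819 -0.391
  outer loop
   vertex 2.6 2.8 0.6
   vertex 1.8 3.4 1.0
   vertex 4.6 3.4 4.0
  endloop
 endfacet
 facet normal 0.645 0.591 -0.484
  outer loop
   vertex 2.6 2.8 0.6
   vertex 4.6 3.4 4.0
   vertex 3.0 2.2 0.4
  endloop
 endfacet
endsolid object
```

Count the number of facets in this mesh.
14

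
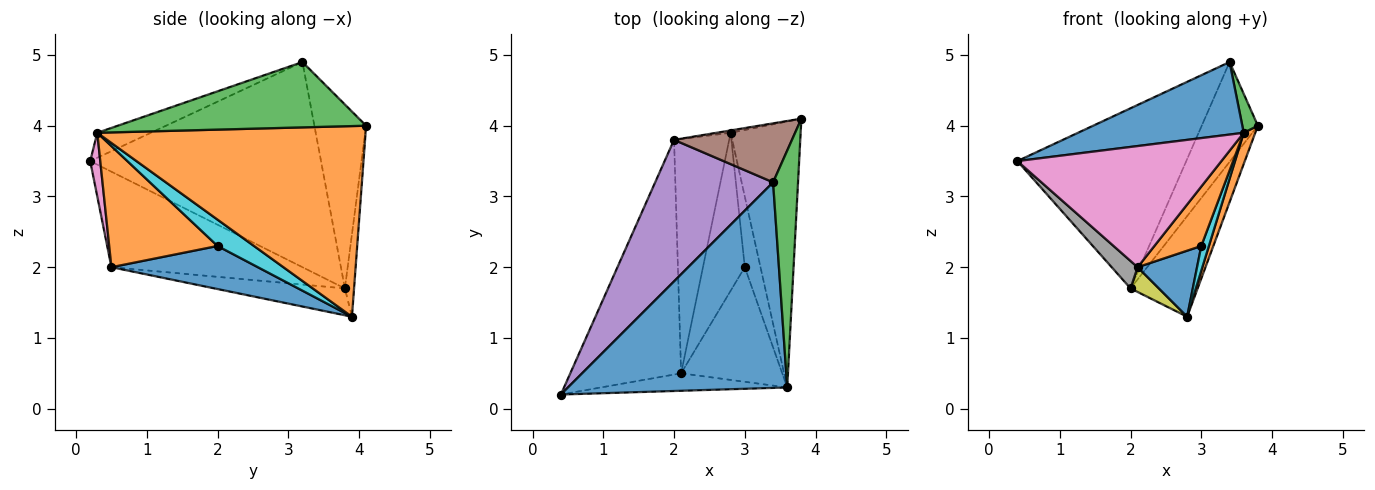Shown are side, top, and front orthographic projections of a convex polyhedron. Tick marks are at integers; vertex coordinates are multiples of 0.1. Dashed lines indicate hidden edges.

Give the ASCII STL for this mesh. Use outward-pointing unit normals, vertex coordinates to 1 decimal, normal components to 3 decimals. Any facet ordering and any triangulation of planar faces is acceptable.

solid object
 facet normal -0.107 -0.331 0.938
  outer loop
   vertex 3.6 0.3 3.9
   vertex 3.4 3.2 4.9
   vertex 0.4 0.2 3.5
  endloop
 endfacet
 facet normal 0.938 -0.040 -0.344
  outer loop
   vertex 3.6 0.3 3.9
   vertex 2.8 3.9 1.3
   vertex 3.8 4.1 4.0
  endloop
 endfacet
 facet normal 0.933 -0.058 0.356
  outer loop
   vertex 3.6 0.3 3.9
   vertex 3.8 4.1 4.0
   vertex 3.4 3.2 4.9
  endloop
 endfacet
 facet normal -0.135 0.991 -0.023
  outer loop
   vertex 2.0 3.8 1.7
   vertex 3.8 4.1 4.0
   vertex 2.8 3.9 1.3
  endloop
 endfacet
 facet normal -0.732 0.536 0.421
  outer loop
   vertex 2.0 3.8 1.7
   vertex 0.4 0.2 3.5
   vertex 3.4 3.2 4.9
  endloop
 endfacet
 facet normal -0.621 0.675 0.398
  outer loop
   vertex 2.0 3.8 1.7
   vertex 3.4 3.2 4.9
   vertex 3.8 4.1 4.0
  endloop
 endfacet
 facet normal 0.049 -0.989 -0.143
  outer loop
   vertex 2.1 0.5 2.0
   vertex 3.6 0.3 3.9
   vertex 0.4 0.2 3.5
  endloop
 endfacet
 facet normal -0.650 -0.088 -0.755
  outer loop
   vertex 2.1 0.5 2.0
   vertex 0.4 0.2 3.5
   vertex 2.0 3.8 1.7
  endloop
 endfacet
 facet normal -0.436 -0.095 -0.895
  outer loop
   vertex 2.1 0.5 2.0
   vertex 2.0 3.8 1.7
   vertex 2.8 3.9 1.3
  endloop
 endfacet
 facet normal 0.845 -0.177 -0.505
  outer loop
   vertex 3.0 2.0 2.3
   vertex 2.8 3.9 1.3
   vertex 3.6 0.3 3.9
  endloop
 endfacet
 facet normal 0.689 -0.280 -0.669
  outer loop
   vertex 3.0 2.0 2.3
   vertex 2.1 0.5 2.0
   vertex 2.8 3.9 1.3
  endloop
 endfacet
 facet normal 0.728 -0.315 -0.608
  outer loop
   vertex 3.0 2.0 2.3
   vertex 3.6 0.3 3.9
   vertex 2.1 0.5 2.0
  endloop
 endfacet
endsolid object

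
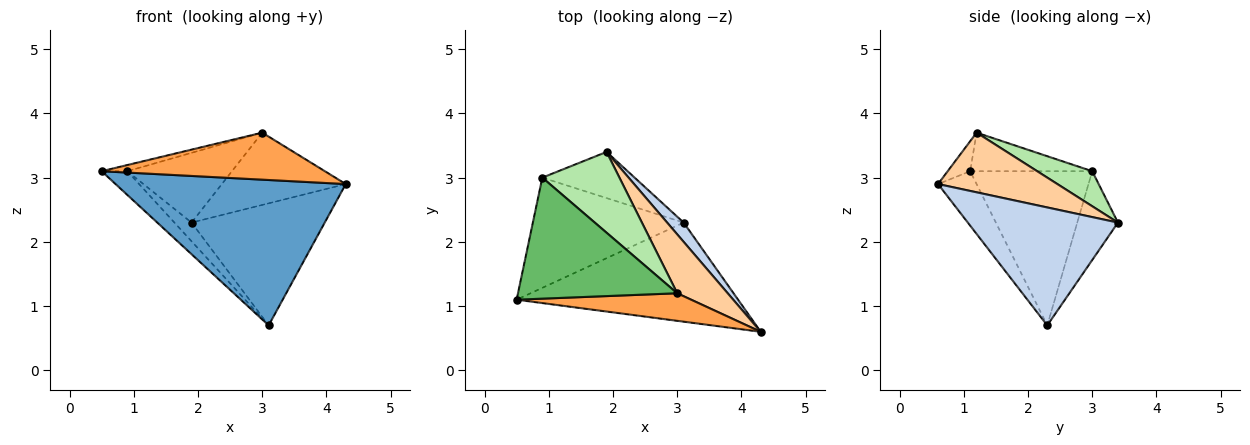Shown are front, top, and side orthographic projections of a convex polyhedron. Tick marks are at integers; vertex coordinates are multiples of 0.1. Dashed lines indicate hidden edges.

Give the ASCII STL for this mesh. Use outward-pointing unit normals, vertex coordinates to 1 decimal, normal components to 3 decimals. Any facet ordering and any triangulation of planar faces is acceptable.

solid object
 facet normal -0.137 -0.819 -0.558
  outer loop
   vertex 3.1 2.3 0.7
   vertex 4.3 0.6 2.9
   vertex 0.5 1.1 3.1
  endloop
 endfacet
 facet normal 0.744 0.660 0.104
  outer loop
   vertex 3.1 2.3 0.7
   vertex 1.9 3.4 2.3
   vertex 4.3 0.6 2.9
  endloop
 endfacet
 facet normal -0.087 -0.859 0.504
  outer loop
   vertex 3.0 1.2 3.7
   vertex 0.5 1.1 3.1
   vertex 4.3 0.6 2.9
  endloop
 endfacet
 facet normal 0.598 0.621 0.506
  outer loop
   vertex 3.0 1.2 3.7
   vertex 4.3 0.6 2.9
   vertex 1.9 3.4 2.3
  endloop
 endfacet
 facet normal -0.235 0.049 0.971
  outer loop
   vertex 0.9 3.0 3.1
   vertex 0.5 1.1 3.1
   vertex 3.0 1.2 3.7
  endloop
 endfacet
 facet normal 0.325 0.618 0.716
  outer loop
   vertex 0.9 3.0 3.1
   vertex 3.0 1.2 3.7
   vertex 1.9 3.4 2.3
  endloop
 endfacet
 facet normal -0.707 0.149 -0.691
  outer loop
   vertex 0.9 3.0 3.1
   vertex 3.1 2.3 0.7
   vertex 0.5 1.1 3.1
  endloop
 endfacet
 facet normal -0.666 0.280 -0.692
  outer loop
   vertex 0.9 3.0 3.1
   vertex 1.9 3.4 2.3
   vertex 3.1 2.3 0.7
  endloop
 endfacet
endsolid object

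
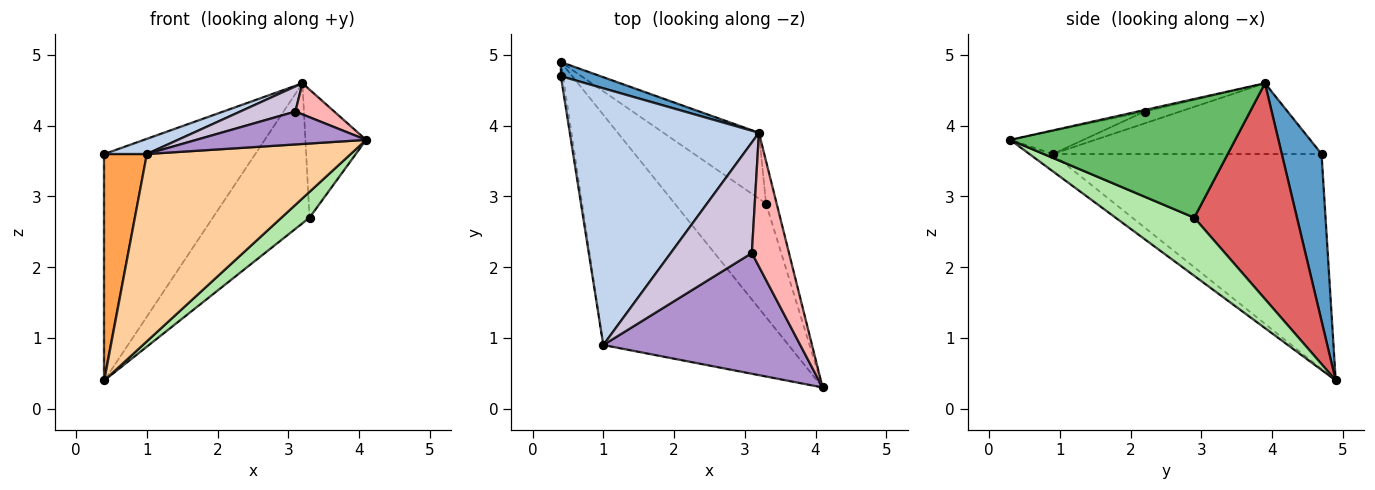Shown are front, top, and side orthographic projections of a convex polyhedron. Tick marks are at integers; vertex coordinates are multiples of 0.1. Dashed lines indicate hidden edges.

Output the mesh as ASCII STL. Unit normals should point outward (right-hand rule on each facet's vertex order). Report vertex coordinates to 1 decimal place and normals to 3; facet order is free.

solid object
 facet normal 0.254 0.965 0.060
  outer loop
   vertex 0.4 4.9 0.4
   vertex 0.4 4.7 3.6
   vertex 3.2 3.9 4.6
  endloop
 endfacet
 facet normal -0.350 -0.055 0.935
  outer loop
   vertex 1.0 0.9 3.6
   vertex 3.2 3.9 4.6
   vertex 0.4 4.7 3.6
  endloop
 endfacet
 facet normal -0.988 -0.156 -0.010
  outer loop
   vertex 1.0 0.9 3.6
   vertex 0.4 4.7 3.6
   vertex 0.4 4.9 0.4
  endloop
 endfacet
 facet normal -0.072 -0.630 -0.774
  outer loop
   vertex 1.0 0.9 3.6
   vertex 0.4 4.9 0.4
   vertex 4.1 0.3 3.8
  endloop
 endfacet
 facet normal 0.962 0.260 -0.086
  outer loop
   vertex 3.3 2.9 2.7
   vertex 3.2 3.9 4.6
   vertex 4.1 0.3 3.8
  endloop
 endfacet
 facet normal 0.527 -0.188 -0.829
  outer loop
   vertex 3.3 2.9 2.7
   vertex 4.1 0.3 3.8
   vertex 0.4 4.9 0.4
  endloop
 endfacet
 facet normal 0.693 0.652 -0.307
  outer loop
   vertex 3.3 2.9 2.7
   vertex 0.4 4.9 0.4
   vertex 3.2 3.9 4.6
  endloop
 endfacet
 facet normal -0.041 -0.227 0.973
  outer loop
   vertex 3.1 2.2 4.2
   vertex 4.1 0.3 3.8
   vertex 3.2 3.9 4.6
  endloop
 endfacet
 facet normal -0.112 -0.261 0.959
  outer loop
   vertex 3.1 2.2 4.2
   vertex 1.0 0.9 3.6
   vertex 4.1 0.3 3.8
  endloop
 endfacet
 facet normal -0.140 -0.219 0.966
  outer loop
   vertex 3.1 2.2 4.2
   vertex 3.2 3.9 4.6
   vertex 1.0 0.9 3.6
  endloop
 endfacet
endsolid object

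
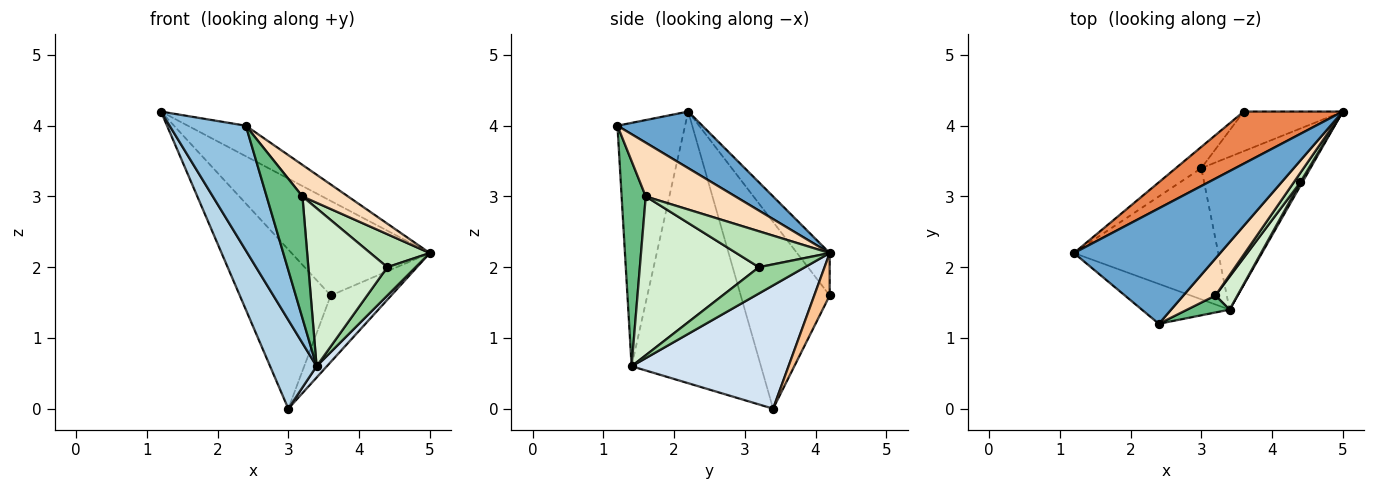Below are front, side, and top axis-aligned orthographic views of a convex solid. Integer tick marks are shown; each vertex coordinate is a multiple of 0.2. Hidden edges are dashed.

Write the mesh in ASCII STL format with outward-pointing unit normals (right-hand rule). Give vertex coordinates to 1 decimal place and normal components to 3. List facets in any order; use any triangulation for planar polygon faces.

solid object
 facet normal 0.350 0.240 0.905
  outer loop
   vertex 2.4 1.2 4.0
   vertex 5.0 4.2 2.2
   vertex 1.2 2.2 4.2
  endloop
 endfacet
 facet normal -0.645 -0.728 -0.233
  outer loop
   vertex 3.4 1.4 0.6
   vertex 2.4 1.2 4.0
   vertex 1.2 2.2 4.2
  endloop
 endfacet
 facet normal -0.842 -0.303 -0.447
  outer loop
   vertex 3.4 1.4 0.6
   vertex 1.2 2.2 4.2
   vertex 3.0 3.4 0.0
  endloop
 endfacet
 facet normal 0.748 -0.049 -0.662
  outer loop
   vertex 3.4 1.4 0.6
   vertex 3.0 3.4 0.0
   vertex 5.0 4.2 2.2
  endloop
 endfacet
 facet normal -0.203 0.858 0.473
  outer loop
   vertex 3.6 4.2 1.6
   vertex 1.2 2.2 4.2
   vertex 5.0 4.2 2.2
  endloop
 endfacet
 facet normal -0.696 0.712 -0.095
  outer loop
   vertex 3.6 4.2 1.6
   vertex 3.0 3.4 0.0
   vertex 1.2 2.2 4.2
  endloop
 endfacet
 facet normal 0.214 0.839 -0.500
  outer loop
   vertex 3.6 4.2 1.6
   vertex 5.0 4.2 2.2
   vertex 3.0 3.4 0.0
  endloop
 endfacet
 facet normal 0.787 -0.400 0.469
  outer loop
   vertex 3.2 1.6 3.0
   vertex 5.0 4.2 2.2
   vertex 2.4 1.2 4.0
  endloop
 endfacet
 facet normal 0.555 -0.824 0.115
  outer loop
   vertex 3.2 1.6 3.0
   vertex 2.4 1.2 4.0
   vertex 3.4 1.4 0.6
  endloop
 endfacet
 facet normal 0.850 -0.523 0.065
  outer loop
   vertex 4.4 3.2 2.0
   vertex 3.4 1.4 0.6
   vertex 5.0 4.2 2.2
  endloop
 endfacet
 facet normal 0.834 -0.531 0.152
  outer loop
   vertex 4.4 3.2 2.0
   vertex 5.0 4.2 2.2
   vertex 3.2 1.6 3.0
  endloop
 endfacet
 facet normal 0.828 -0.549 0.115
  outer loop
   vertex 4.4 3.2 2.0
   vertex 3.2 1.6 3.0
   vertex 3.4 1.4 0.6
  endloop
 endfacet
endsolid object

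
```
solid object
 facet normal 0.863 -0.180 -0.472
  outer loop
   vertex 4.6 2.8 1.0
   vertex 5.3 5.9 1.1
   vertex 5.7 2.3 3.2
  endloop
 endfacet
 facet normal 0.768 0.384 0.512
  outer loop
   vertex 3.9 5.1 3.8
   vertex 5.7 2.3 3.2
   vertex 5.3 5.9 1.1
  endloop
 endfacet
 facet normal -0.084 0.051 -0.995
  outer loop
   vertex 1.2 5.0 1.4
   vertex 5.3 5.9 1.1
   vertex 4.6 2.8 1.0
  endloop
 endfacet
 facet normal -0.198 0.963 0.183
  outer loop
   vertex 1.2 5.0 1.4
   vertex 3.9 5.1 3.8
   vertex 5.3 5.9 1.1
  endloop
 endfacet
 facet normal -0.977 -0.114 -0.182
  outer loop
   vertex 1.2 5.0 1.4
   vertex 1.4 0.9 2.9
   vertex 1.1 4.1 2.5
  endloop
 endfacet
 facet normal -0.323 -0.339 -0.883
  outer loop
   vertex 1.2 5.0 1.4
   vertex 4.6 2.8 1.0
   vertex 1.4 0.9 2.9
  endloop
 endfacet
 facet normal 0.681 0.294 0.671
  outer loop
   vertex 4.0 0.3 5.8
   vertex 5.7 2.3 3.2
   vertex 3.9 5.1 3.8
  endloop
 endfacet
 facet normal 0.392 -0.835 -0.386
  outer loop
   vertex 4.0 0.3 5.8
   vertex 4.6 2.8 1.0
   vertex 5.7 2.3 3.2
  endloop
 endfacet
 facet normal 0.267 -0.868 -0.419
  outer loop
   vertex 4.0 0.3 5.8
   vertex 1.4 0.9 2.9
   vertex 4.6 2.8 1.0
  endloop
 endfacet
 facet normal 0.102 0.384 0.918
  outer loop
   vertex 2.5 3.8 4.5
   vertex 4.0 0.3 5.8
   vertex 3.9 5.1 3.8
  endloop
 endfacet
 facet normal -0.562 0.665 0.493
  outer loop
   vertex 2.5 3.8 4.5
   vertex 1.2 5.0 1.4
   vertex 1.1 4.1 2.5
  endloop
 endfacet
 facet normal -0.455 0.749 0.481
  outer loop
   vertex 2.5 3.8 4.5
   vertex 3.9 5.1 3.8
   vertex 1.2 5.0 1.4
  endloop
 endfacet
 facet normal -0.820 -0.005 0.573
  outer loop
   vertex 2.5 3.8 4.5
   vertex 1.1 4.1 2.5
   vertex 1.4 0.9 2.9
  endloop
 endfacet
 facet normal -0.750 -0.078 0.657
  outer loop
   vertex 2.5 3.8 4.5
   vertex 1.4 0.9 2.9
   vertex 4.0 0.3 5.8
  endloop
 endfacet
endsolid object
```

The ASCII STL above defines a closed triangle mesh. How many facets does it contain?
14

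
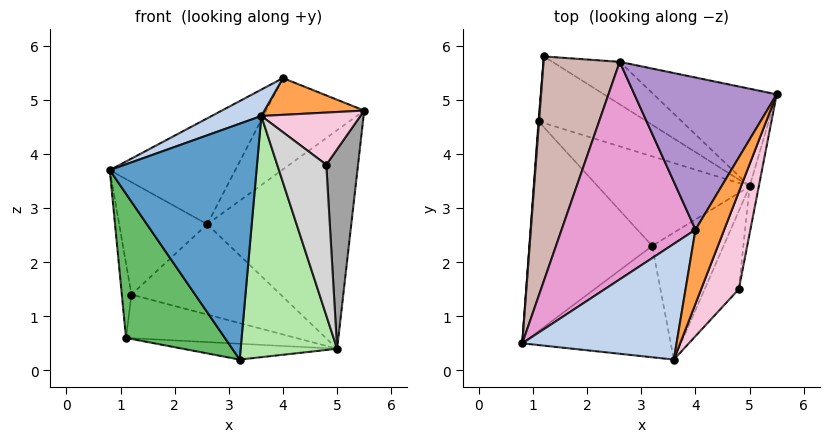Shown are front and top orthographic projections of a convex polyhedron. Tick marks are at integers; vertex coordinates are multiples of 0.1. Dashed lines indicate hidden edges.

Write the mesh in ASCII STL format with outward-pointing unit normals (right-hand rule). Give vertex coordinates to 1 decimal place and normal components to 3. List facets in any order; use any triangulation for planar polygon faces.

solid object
 facet normal 0.056 -0.903 -0.426
  outer loop
   vertex 3.6 0.2 4.7
   vertex 0.8 0.5 3.7
   vertex 3.2 2.3 0.2
  endloop
 endfacet
 facet normal -0.349 -0.208 0.914
  outer loop
   vertex 4.0 2.6 5.4
   vertex 0.8 0.5 3.7
   vertex 3.6 0.2 4.7
  endloop
 endfacet
 facet normal 0.740 -0.299 0.603
  outer loop
   vertex 4.0 2.6 5.4
   vertex 3.6 0.2 4.7
   vertex 5.5 5.1 4.8
  endloop
 endfacet
 facet normal -0.997 0.078 0.007
  outer loop
   vertex 1.1 4.6 0.6
   vertex 0.8 0.5 3.7
   vertex 1.2 5.8 1.4
  endloop
 endfacet
 facet normal -0.614 -0.447 -0.651
  outer loop
   vertex 1.1 4.6 0.6
   vertex 3.2 2.3 0.2
   vertex 0.8 0.5 3.7
  endloop
 endfacet
 facet normal 0.510 -0.761 -0.401
  outer loop
   vertex 5.0 3.4 0.4
   vertex 3.6 0.2 4.7
   vertex 3.2 2.3 0.2
  endloop
 endfacet
 facet normal 0.125 0.543 -0.830
  outer loop
   vertex 5.0 3.4 0.4
   vertex 1.1 4.6 0.6
   vertex 1.2 5.8 1.4
  endloop
 endfacet
 facet normal 0.003 0.174 -0.985
  outer loop
   vertex 5.0 3.4 0.4
   vertex 3.2 2.3 0.2
   vertex 1.1 4.6 0.6
  endloop
 endfacet
 facet normal -0.457 0.457 0.762
  outer loop
   vertex 2.6 5.7 2.7
   vertex 4.0 2.6 5.4
   vertex 5.5 5.1 4.8
  endloop
 endfacet
 facet normal 0.436 0.822 -0.367
  outer loop
   vertex 2.6 5.7 2.7
   vertex 5.5 5.1 4.8
   vertex 5.0 3.4 0.4
  endloop
 endfacet
 facet normal 0.418 0.822 -0.387
  outer loop
   vertex 2.6 5.7 2.7
   vertex 5.0 3.4 0.4
   vertex 1.2 5.8 1.4
  endloop
 endfacet
 facet normal -0.624 0.350 0.699
  outer loop
   vertex 2.6 5.7 2.7
   vertex 1.2 5.8 1.4
   vertex 0.8 0.5 3.7
  endloop
 endfacet
 facet normal -0.608 0.348 0.714
  outer loop
   vertex 2.6 5.7 2.7
   vertex 0.8 0.5 3.7
   vertex 4.0 2.6 5.4
  endloop
 endfacet
 facet normal 0.761 -0.307 0.572
  outer loop
   vertex 4.8 1.5 3.8
   vertex 5.5 5.1 4.8
   vertex 3.6 0.2 4.7
  endloop
 endfacet
 facet normal 0.983 -0.179 -0.042
  outer loop
   vertex 4.8 1.5 3.8
   vertex 5.0 3.4 0.4
   vertex 5.5 5.1 4.8
  endloop
 endfacet
 facet normal 0.525 -0.756 -0.391
  outer loop
   vertex 4.8 1.5 3.8
   vertex 3.6 0.2 4.7
   vertex 5.0 3.4 0.4
  endloop
 endfacet
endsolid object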